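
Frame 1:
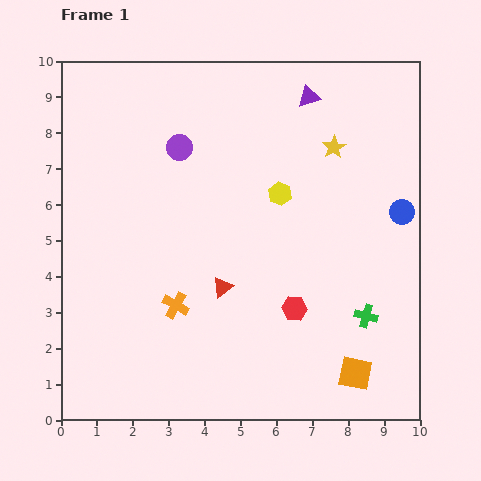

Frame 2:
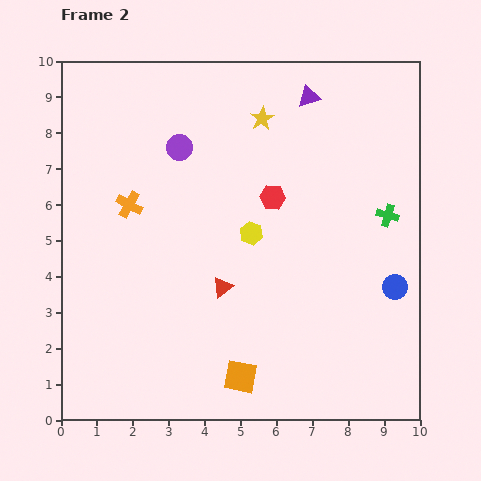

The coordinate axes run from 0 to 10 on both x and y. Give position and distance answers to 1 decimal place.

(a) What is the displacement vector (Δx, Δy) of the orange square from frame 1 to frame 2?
(-3.2, -0.1)

The orange square was at (8.2, 1.3) in frame 1 and (5.0, 1.2) in frame 2.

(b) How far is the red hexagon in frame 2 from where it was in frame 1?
3.2

The red hexagon moved from (6.5, 3.1) to (5.9, 6.2), a distance of √(0.6² + 3.1²) ≈ 3.2.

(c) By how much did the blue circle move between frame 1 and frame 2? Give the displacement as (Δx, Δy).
(-0.2, -2.1)

The blue circle was at (9.5, 5.8) in frame 1 and (9.3, 3.7) in frame 2.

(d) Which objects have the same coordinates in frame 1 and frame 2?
the purple circle, the purple triangle, the red triangle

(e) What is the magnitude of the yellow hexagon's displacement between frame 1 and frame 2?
1.4

The yellow hexagon moved from (6.1, 6.3) to (5.3, 5.2), a distance of √(0.8² + 1.1²) ≈ 1.4.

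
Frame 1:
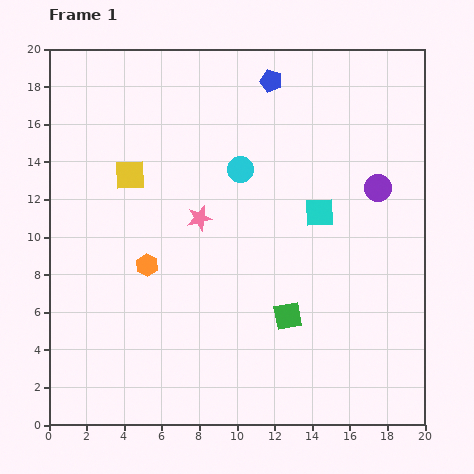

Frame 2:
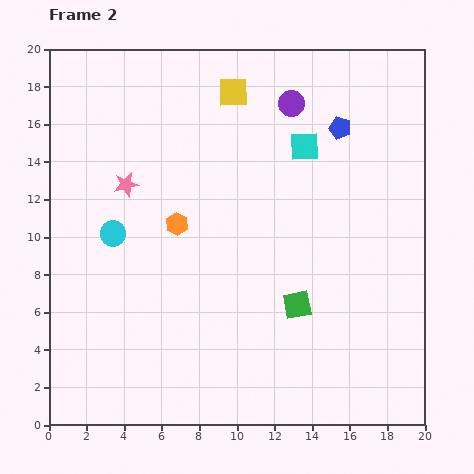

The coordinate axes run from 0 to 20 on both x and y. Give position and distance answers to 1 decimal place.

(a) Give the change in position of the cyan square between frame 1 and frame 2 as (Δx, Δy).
(-0.8, 3.5)

The cyan square was at (14.4, 11.3) in frame 1 and (13.6, 14.8) in frame 2.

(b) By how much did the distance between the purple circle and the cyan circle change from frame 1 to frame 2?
+4.3

Distance in frame 1: 7.4. Distance in frame 2: 11.7.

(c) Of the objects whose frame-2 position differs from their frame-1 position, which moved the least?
the green square

(moved 0.8)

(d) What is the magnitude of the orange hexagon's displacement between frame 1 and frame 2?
2.7

The orange hexagon moved from (5.2, 8.5) to (6.8, 10.7), a distance of √(1.6² + 2.2²) ≈ 2.7.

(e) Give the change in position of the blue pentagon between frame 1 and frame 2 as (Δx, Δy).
(3.7, -2.5)

The blue pentagon was at (11.8, 18.3) in frame 1 and (15.5, 15.8) in frame 2.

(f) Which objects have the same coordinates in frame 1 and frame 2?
none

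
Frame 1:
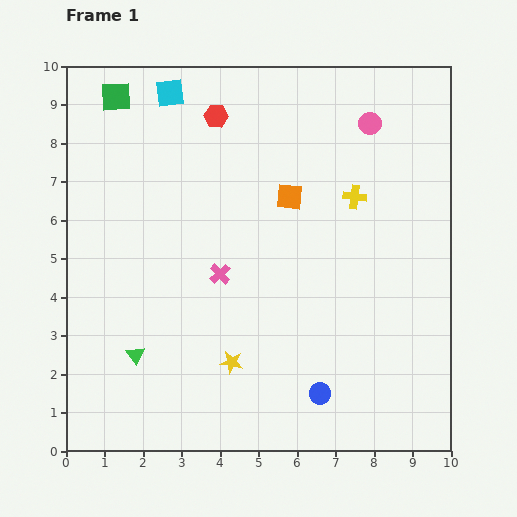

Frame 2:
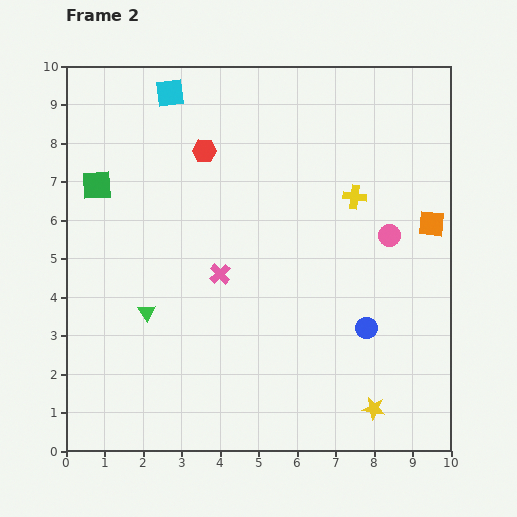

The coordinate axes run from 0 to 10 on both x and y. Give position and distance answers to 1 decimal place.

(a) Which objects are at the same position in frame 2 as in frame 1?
the cyan square, the pink cross, the yellow cross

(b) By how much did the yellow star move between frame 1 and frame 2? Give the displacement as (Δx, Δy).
(3.7, -1.2)

The yellow star was at (4.3, 2.3) in frame 1 and (8.0, 1.1) in frame 2.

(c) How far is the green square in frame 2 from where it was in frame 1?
2.4

The green square moved from (1.3, 9.2) to (0.8, 6.9), a distance of √(0.5² + 2.3²) ≈ 2.4.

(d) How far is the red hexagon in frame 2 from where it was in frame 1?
0.9

The red hexagon moved from (3.9, 8.7) to (3.6, 7.8), a distance of √(0.3² + 0.9²) ≈ 0.9.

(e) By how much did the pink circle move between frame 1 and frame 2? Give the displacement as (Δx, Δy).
(0.5, -2.9)

The pink circle was at (7.9, 8.5) in frame 1 and (8.4, 5.6) in frame 2.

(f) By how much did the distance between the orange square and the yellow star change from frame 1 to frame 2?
+0.4

Distance in frame 1: 4.6. Distance in frame 2: 5.0.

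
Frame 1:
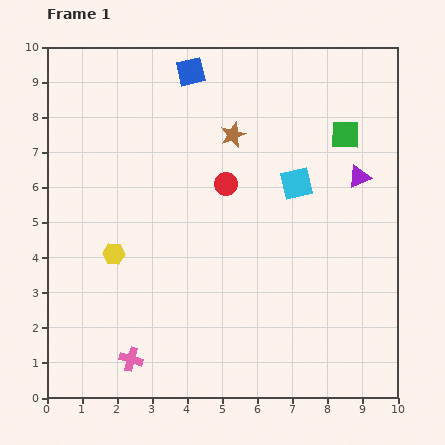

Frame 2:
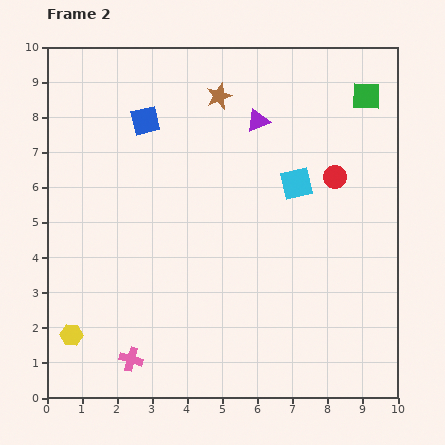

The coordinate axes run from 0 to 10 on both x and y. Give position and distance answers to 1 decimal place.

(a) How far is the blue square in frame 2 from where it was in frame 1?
1.9

The blue square moved from (4.1, 9.3) to (2.8, 7.9), a distance of √(1.3² + 1.4²) ≈ 1.9.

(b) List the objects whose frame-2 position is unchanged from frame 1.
the cyan square, the pink cross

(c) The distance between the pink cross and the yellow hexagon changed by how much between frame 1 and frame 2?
-1.2

Distance in frame 1: 3.0. Distance in frame 2: 1.8.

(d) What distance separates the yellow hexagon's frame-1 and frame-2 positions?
2.6

The yellow hexagon moved from (1.9, 4.1) to (0.7, 1.8), a distance of √(1.2² + 2.3²) ≈ 2.6.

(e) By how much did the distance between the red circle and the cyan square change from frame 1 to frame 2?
-0.9

Distance in frame 1: 2.0. Distance in frame 2: 1.1.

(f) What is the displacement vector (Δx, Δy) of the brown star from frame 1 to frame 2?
(-0.4, 1.1)

The brown star was at (5.3, 7.5) in frame 1 and (4.9, 8.6) in frame 2.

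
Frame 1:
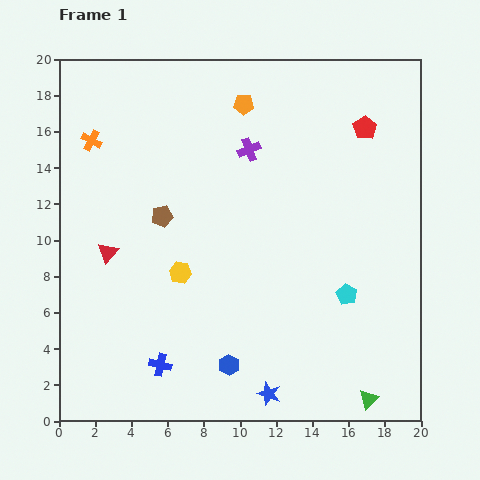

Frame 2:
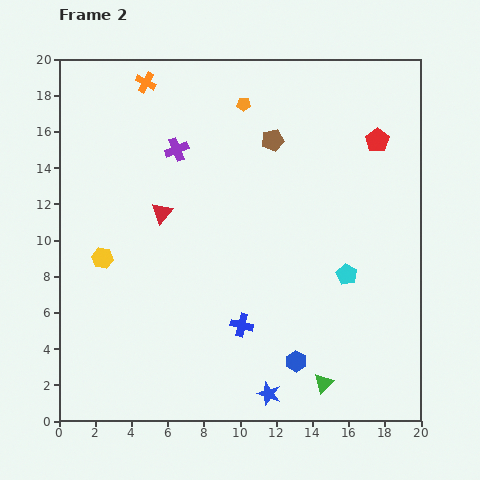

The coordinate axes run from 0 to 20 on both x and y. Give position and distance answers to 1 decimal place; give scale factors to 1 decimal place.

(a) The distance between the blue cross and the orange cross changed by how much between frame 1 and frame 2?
+1.4

Distance in frame 1: 13.0. Distance in frame 2: 14.4.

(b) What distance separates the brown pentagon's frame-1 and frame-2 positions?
7.4

The brown pentagon moved from (5.7, 11.3) to (11.8, 15.5), a distance of √(6.1² + 4.2²) ≈ 7.4.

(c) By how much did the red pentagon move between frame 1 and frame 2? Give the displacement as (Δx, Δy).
(0.7, -0.7)

The red pentagon was at (16.9, 16.2) in frame 1 and (17.6, 15.5) in frame 2.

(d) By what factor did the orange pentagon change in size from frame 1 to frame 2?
0.7×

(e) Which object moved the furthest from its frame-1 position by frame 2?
the brown pentagon

(moved 7.4; next 5.0)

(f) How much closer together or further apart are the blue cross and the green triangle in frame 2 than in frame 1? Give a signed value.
-6.2

Distance in frame 1: 11.7. Distance in frame 2: 5.5.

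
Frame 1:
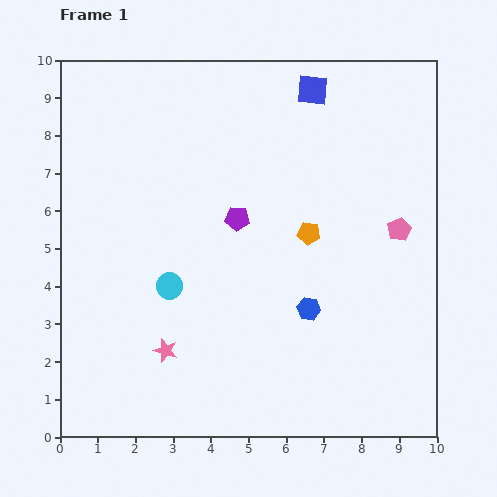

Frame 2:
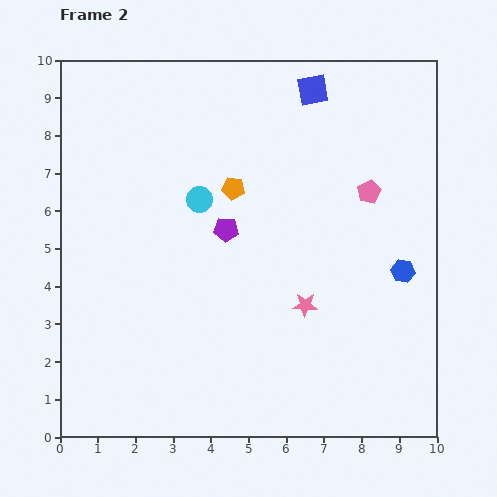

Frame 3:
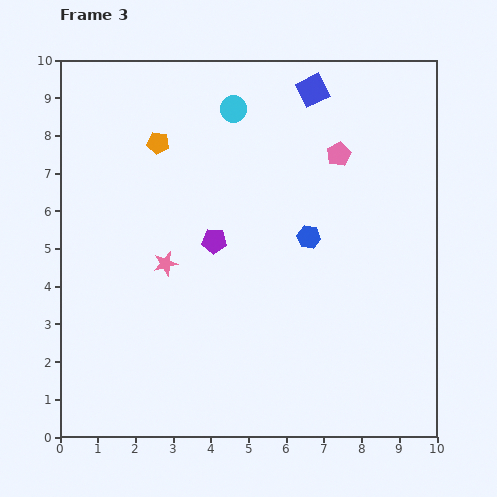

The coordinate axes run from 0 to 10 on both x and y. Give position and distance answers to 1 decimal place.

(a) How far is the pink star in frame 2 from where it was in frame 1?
3.9

The pink star moved from (2.8, 2.3) to (6.5, 3.5), a distance of √(3.7² + 1.2²) ≈ 3.9.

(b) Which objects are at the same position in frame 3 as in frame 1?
the blue square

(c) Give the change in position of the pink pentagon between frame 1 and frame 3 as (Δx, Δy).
(-1.6, 2.0)

The pink pentagon was at (9.0, 5.5) in frame 1 and (7.4, 7.5) in frame 3.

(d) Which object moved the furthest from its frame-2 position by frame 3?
the pink star

(moved 3.9; next 2.7)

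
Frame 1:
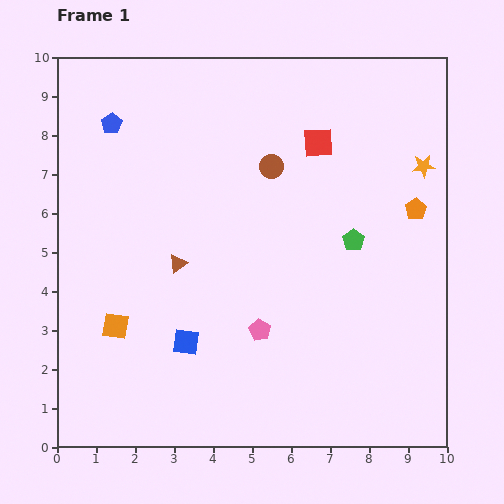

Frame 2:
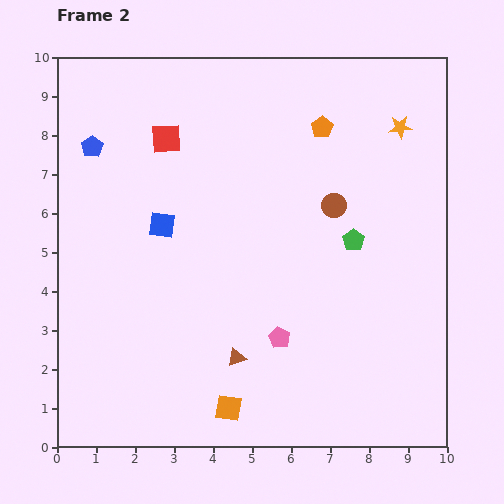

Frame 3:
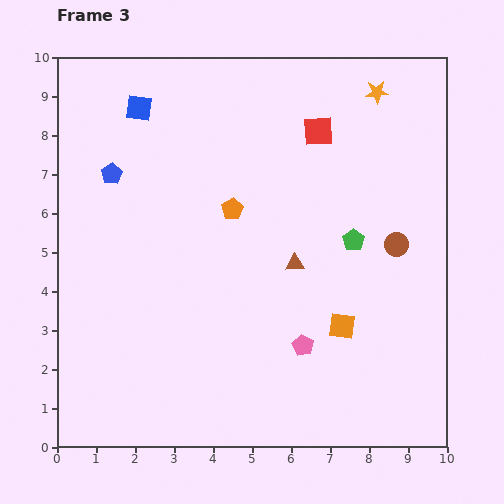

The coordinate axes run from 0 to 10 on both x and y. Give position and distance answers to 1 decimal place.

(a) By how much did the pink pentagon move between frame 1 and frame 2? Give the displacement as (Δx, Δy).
(0.5, -0.2)

The pink pentagon was at (5.2, 3.0) in frame 1 and (5.7, 2.8) in frame 2.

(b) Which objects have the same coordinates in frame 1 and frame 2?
the green pentagon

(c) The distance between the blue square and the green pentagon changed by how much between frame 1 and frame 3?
+1.5

Distance in frame 1: 5.0. Distance in frame 3: 6.5.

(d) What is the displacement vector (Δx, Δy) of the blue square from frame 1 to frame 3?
(-1.2, 6.0)

The blue square was at (3.3, 2.7) in frame 1 and (2.1, 8.7) in frame 3.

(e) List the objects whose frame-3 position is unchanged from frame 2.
the green pentagon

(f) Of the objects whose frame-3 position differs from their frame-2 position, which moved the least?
the pink pentagon

(moved 0.6)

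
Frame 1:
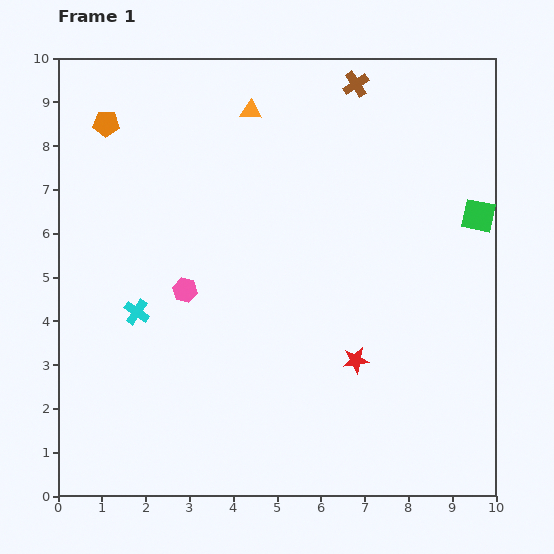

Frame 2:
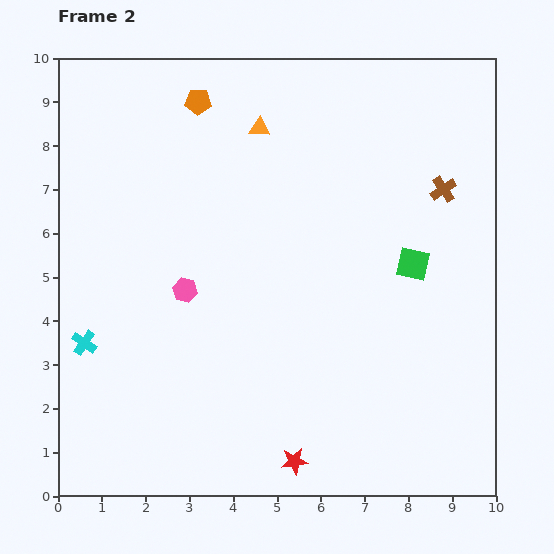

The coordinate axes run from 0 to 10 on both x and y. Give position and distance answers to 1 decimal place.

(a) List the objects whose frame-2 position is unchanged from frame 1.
the pink hexagon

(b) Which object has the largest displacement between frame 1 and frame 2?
the brown cross

(moved 3.1; next 2.7)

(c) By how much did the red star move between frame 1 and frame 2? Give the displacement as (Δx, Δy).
(-1.4, -2.3)

The red star was at (6.8, 3.1) in frame 1 and (5.4, 0.8) in frame 2.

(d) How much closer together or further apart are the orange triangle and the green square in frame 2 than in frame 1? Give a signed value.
-1.0

Distance in frame 1: 5.7. Distance in frame 2: 4.7.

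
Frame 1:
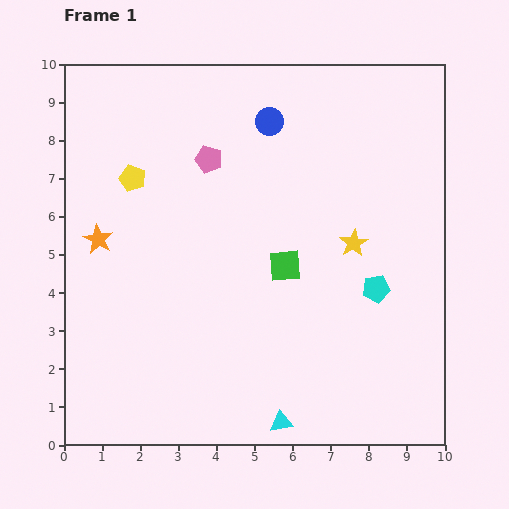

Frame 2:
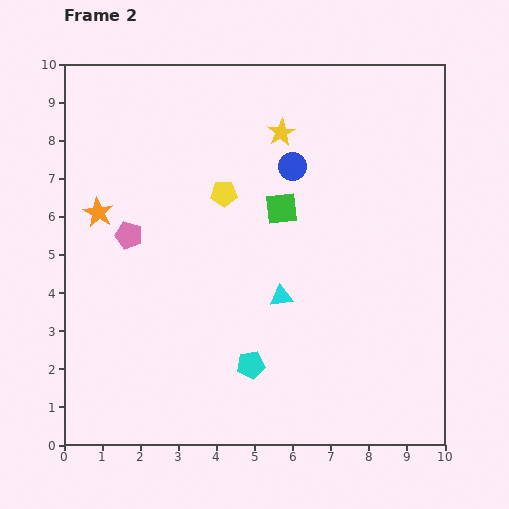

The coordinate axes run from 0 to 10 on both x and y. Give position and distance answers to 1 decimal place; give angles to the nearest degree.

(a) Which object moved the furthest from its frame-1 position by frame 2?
the cyan pentagon

(moved 3.9; next 3.5)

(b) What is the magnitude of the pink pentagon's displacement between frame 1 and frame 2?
2.9

The pink pentagon moved from (3.8, 7.5) to (1.7, 5.5), a distance of √(2.1² + 2.0²) ≈ 2.9.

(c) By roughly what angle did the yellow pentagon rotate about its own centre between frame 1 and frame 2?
21° counter-clockwise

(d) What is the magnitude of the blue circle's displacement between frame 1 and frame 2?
1.3

The blue circle moved from (5.4, 8.5) to (6.0, 7.3), a distance of √(0.6² + 1.2²) ≈ 1.3.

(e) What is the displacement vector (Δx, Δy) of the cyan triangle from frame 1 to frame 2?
(0.0, 3.3)

The cyan triangle was at (5.7, 0.6) in frame 1 and (5.7, 3.9) in frame 2.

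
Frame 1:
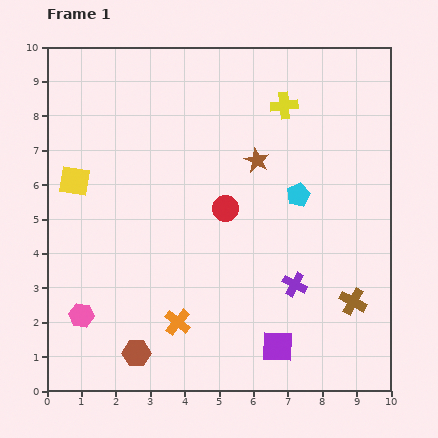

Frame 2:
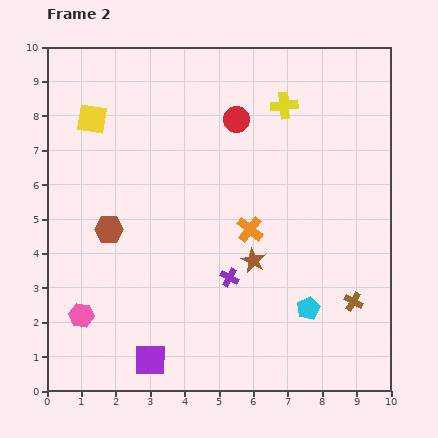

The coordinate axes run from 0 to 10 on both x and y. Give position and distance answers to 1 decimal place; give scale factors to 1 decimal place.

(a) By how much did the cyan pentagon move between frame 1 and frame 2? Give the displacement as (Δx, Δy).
(0.3, -3.3)

The cyan pentagon was at (7.3, 5.7) in frame 1 and (7.6, 2.4) in frame 2.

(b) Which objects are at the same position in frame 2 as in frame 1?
the brown cross, the pink hexagon, the yellow cross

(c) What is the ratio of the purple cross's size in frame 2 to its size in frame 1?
0.8×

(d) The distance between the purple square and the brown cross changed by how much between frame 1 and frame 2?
+3.5

Distance in frame 1: 2.6. Distance in frame 2: 6.1.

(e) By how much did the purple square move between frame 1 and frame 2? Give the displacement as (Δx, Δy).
(-3.7, -0.4)

The purple square was at (6.7, 1.3) in frame 1 and (3.0, 0.9) in frame 2.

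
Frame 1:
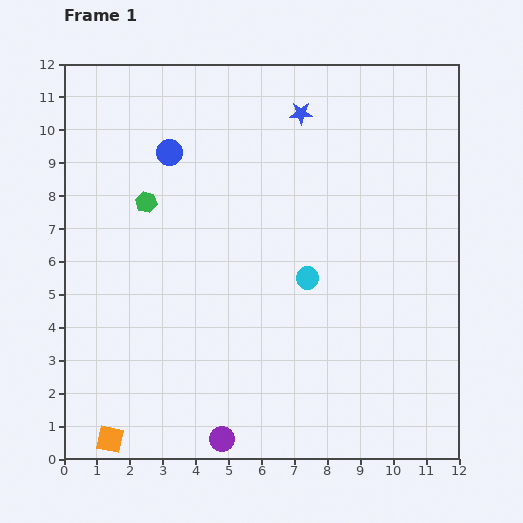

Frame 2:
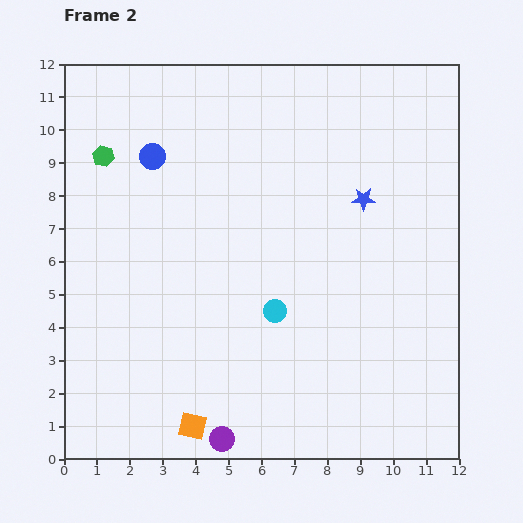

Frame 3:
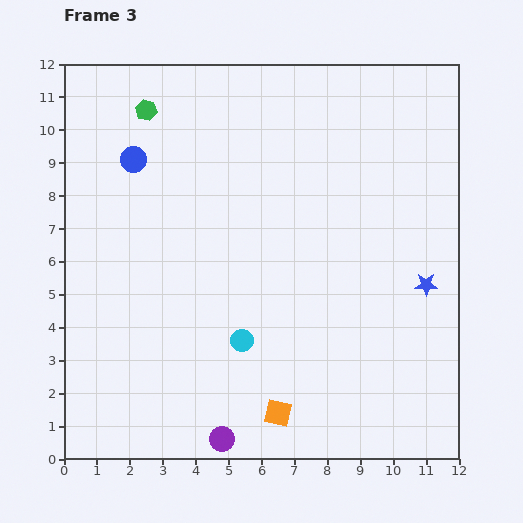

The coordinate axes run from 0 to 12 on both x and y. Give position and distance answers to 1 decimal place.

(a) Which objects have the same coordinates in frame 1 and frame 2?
the purple circle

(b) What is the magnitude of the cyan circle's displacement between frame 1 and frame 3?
2.8

The cyan circle moved from (7.4, 5.5) to (5.4, 3.6), a distance of √(2.0² + 1.9²) ≈ 2.8.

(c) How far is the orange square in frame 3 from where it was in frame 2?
2.6

The orange square moved from (3.9, 1.0) to (6.5, 1.4), a distance of √(2.6² + 0.4²) ≈ 2.6.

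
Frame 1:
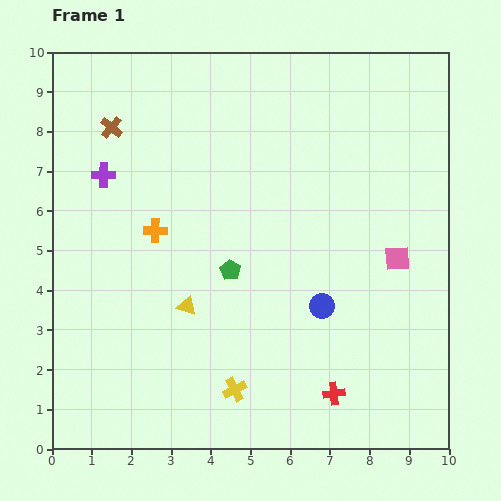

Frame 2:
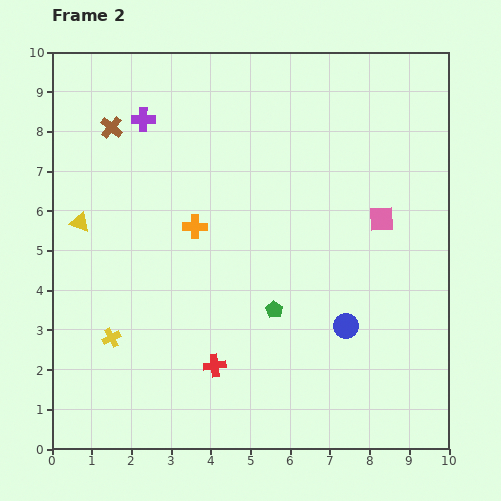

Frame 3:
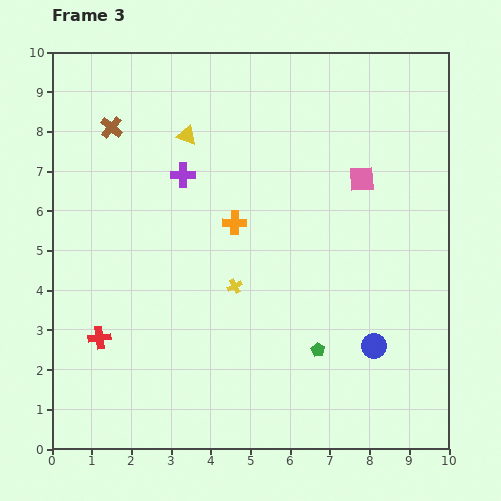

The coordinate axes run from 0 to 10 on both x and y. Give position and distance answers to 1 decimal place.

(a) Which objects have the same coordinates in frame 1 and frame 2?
the brown cross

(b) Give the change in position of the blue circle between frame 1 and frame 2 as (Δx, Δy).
(0.6, -0.5)

The blue circle was at (6.8, 3.6) in frame 1 and (7.4, 3.1) in frame 2.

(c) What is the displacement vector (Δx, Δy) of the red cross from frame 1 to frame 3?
(-5.9, 1.4)

The red cross was at (7.1, 1.4) in frame 1 and (1.2, 2.8) in frame 3.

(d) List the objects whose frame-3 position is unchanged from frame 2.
the brown cross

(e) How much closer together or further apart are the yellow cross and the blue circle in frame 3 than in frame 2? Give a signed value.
-2.1

Distance in frame 2: 5.9. Distance in frame 3: 3.8.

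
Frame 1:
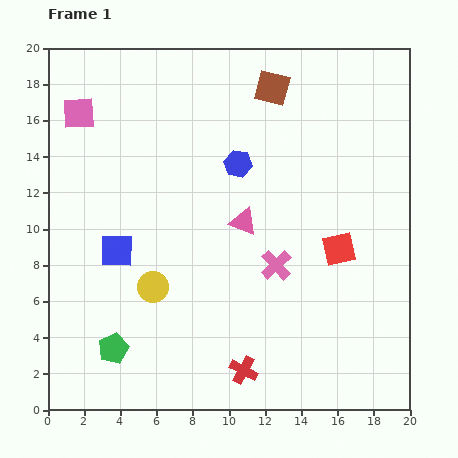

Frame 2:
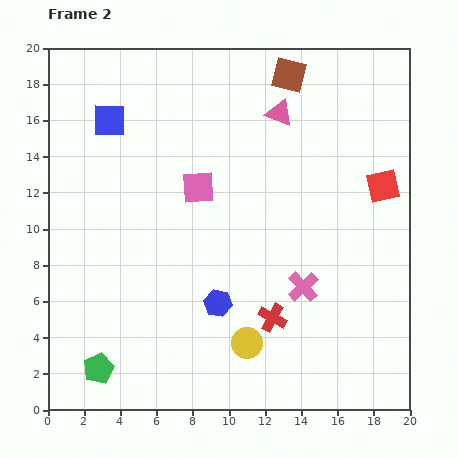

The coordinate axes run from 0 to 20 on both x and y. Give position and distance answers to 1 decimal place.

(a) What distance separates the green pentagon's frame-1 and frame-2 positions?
1.4

The green pentagon moved from (3.6, 3.4) to (2.8, 2.3), a distance of √(0.8² + 1.1²) ≈ 1.4.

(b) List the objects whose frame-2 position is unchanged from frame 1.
none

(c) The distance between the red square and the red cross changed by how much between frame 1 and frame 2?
+1.0

Distance in frame 1: 8.5. Distance in frame 2: 9.5.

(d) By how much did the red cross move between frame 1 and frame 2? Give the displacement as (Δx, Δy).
(1.6, 2.9)

The red cross was at (10.8, 2.2) in frame 1 and (12.4, 5.1) in frame 2.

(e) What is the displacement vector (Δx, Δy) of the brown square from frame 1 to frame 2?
(0.9, 0.7)

The brown square was at (12.4, 17.8) in frame 1 and (13.3, 18.5) in frame 2.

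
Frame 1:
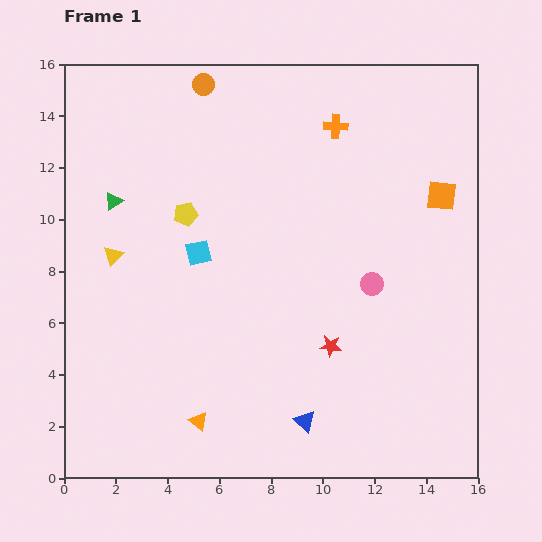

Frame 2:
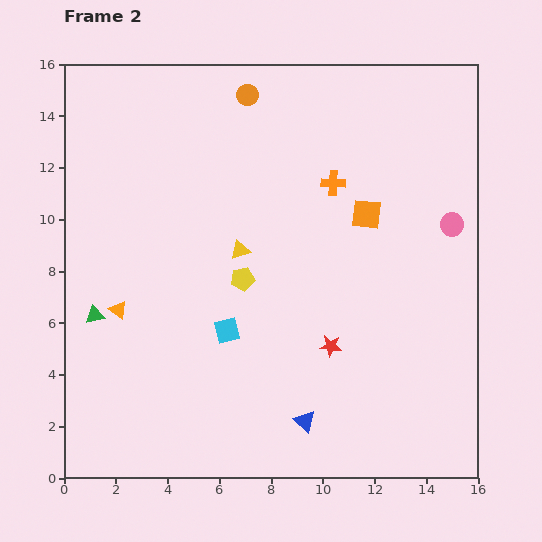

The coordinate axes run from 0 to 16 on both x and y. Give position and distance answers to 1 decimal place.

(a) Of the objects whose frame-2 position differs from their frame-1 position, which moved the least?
the orange circle

(moved 1.7)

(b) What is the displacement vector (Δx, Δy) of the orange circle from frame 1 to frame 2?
(1.7, -0.4)

The orange circle was at (5.4, 15.2) in frame 1 and (7.1, 14.8) in frame 2.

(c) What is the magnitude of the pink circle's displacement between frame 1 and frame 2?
3.9

The pink circle moved from (11.9, 7.5) to (15.0, 9.8), a distance of √(3.1² + 2.3²) ≈ 3.9.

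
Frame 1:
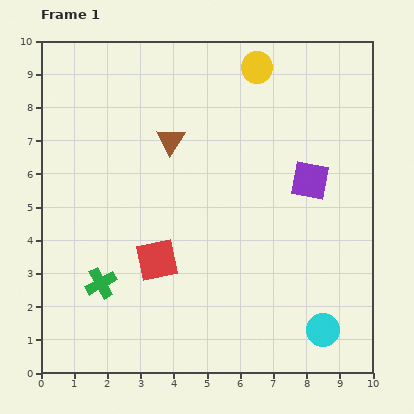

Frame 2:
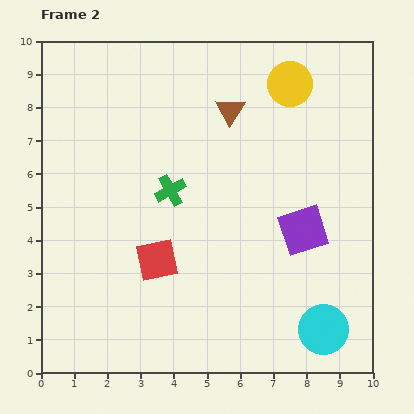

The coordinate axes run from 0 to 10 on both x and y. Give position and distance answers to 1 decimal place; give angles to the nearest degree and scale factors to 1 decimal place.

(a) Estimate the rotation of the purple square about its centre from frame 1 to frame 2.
29° counter-clockwise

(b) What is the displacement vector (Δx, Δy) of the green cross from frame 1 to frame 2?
(2.1, 2.8)

The green cross was at (1.8, 2.7) in frame 1 and (3.9, 5.5) in frame 2.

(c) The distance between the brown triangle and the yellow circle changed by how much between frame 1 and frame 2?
-1.4

Distance in frame 1: 3.4. Distance in frame 2: 2.0.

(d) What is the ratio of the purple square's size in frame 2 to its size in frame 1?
1.3×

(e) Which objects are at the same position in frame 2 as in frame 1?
the cyan circle, the red square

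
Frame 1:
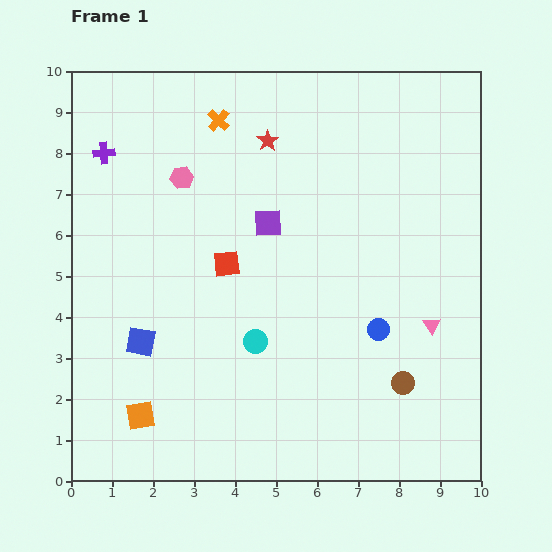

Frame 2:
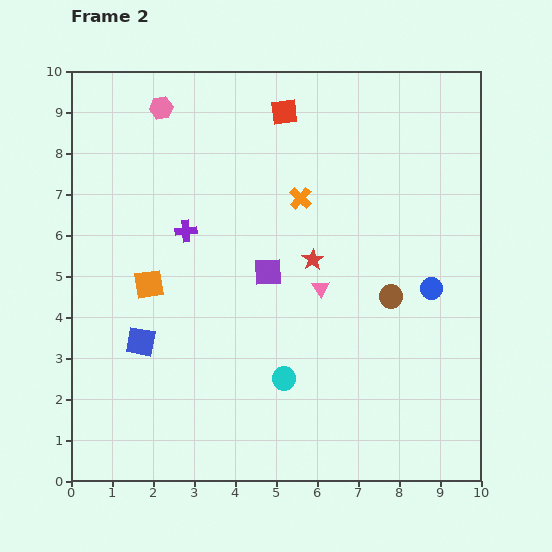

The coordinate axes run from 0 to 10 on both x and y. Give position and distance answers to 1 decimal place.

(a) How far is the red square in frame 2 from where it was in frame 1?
4.0

The red square moved from (3.8, 5.3) to (5.2, 9.0), a distance of √(1.4² + 3.7²) ≈ 4.0.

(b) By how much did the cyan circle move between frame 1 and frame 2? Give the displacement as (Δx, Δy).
(0.7, -0.9)

The cyan circle was at (4.5, 3.4) in frame 1 and (5.2, 2.5) in frame 2.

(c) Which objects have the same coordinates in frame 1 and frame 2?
the blue square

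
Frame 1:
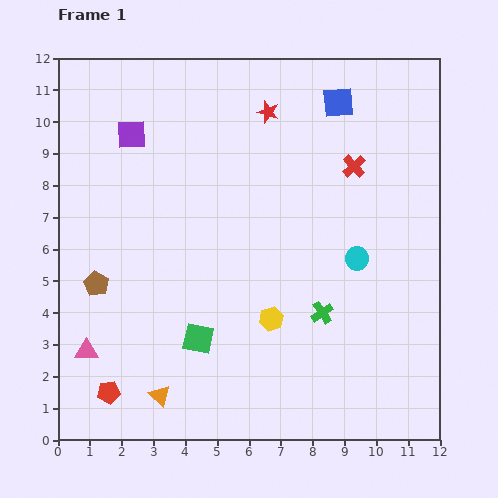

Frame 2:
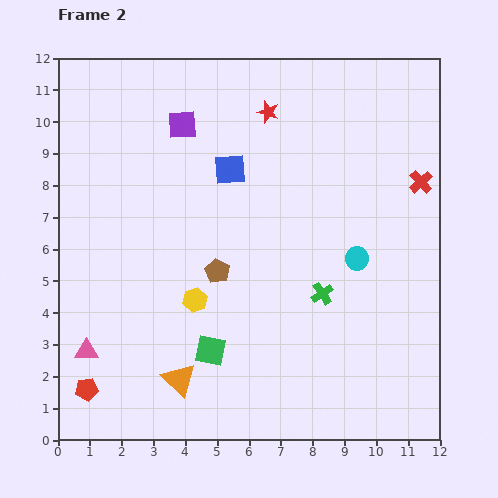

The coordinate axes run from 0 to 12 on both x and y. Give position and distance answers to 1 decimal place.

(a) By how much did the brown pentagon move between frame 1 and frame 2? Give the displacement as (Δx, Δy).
(3.8, 0.4)

The brown pentagon was at (1.2, 4.9) in frame 1 and (5.0, 5.3) in frame 2.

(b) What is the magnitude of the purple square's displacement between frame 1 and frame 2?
1.6

The purple square moved from (2.3, 9.6) to (3.9, 9.9), a distance of √(1.6² + 0.3²) ≈ 1.6.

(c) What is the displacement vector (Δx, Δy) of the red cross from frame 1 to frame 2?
(2.1, -0.5)

The red cross was at (9.3, 8.6) in frame 1 and (11.4, 8.1) in frame 2.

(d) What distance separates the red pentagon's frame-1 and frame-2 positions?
0.7

The red pentagon moved from (1.6, 1.5) to (0.9, 1.6), a distance of √(0.7² + 0.1²) ≈ 0.7.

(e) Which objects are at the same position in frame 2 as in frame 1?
the cyan circle, the red star, the pink triangle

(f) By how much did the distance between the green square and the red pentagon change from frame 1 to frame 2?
+0.8

Distance in frame 1: 3.3. Distance in frame 2: 4.1.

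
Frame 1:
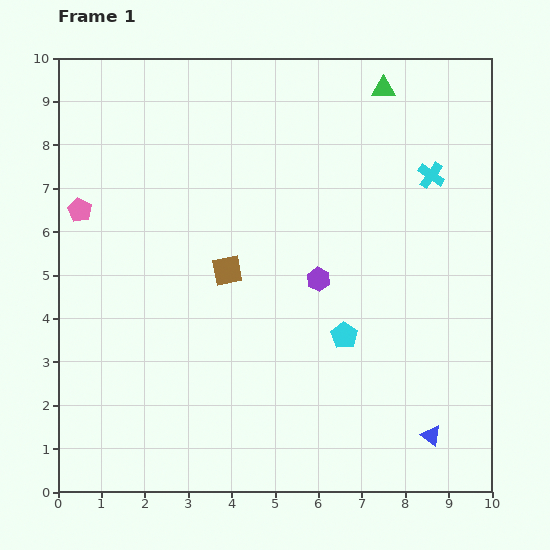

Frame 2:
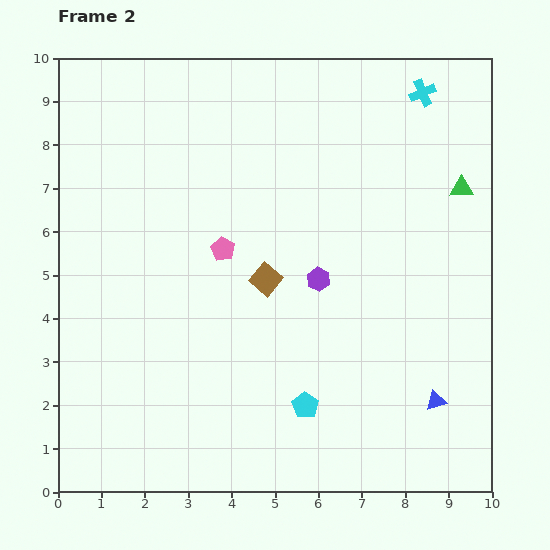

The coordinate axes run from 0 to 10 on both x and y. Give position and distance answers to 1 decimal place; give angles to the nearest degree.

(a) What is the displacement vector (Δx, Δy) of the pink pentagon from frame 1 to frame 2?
(3.3, -0.9)

The pink pentagon was at (0.5, 6.5) in frame 1 and (3.8, 5.6) in frame 2.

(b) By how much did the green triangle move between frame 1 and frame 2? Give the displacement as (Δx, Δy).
(1.8, -2.3)

The green triangle was at (7.5, 9.3) in frame 1 and (9.3, 7.0) in frame 2.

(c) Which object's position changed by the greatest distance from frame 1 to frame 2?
the pink pentagon

(moved 3.4; next 2.9)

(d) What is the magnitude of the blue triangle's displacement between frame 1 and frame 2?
0.8

The blue triangle moved from (8.6, 1.3) to (8.7, 2.1), a distance of √(0.1² + 0.8²) ≈ 0.8.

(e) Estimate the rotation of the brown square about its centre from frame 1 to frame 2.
39° counter-clockwise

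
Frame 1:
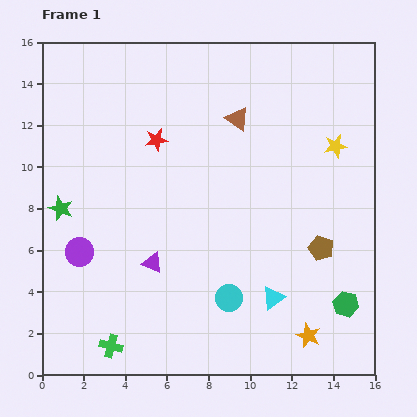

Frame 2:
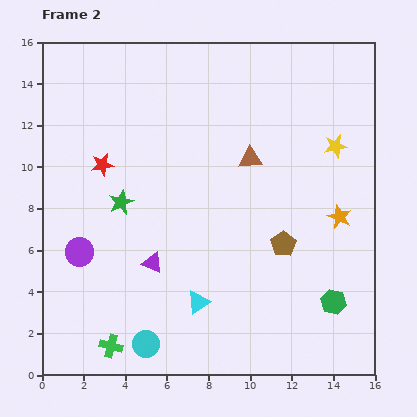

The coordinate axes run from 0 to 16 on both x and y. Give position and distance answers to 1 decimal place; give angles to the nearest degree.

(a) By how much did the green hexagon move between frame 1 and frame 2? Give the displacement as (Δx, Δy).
(-0.6, 0.1)

The green hexagon was at (14.6, 3.4) in frame 1 and (14.0, 3.5) in frame 2.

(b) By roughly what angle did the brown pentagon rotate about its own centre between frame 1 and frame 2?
17° clockwise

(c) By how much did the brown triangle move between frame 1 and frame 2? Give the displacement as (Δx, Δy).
(0.6, -1.9)

The brown triangle was at (9.4, 12.3) in frame 1 and (10.0, 10.4) in frame 2.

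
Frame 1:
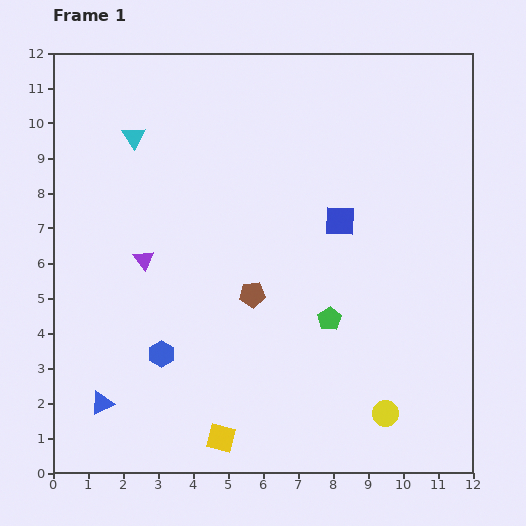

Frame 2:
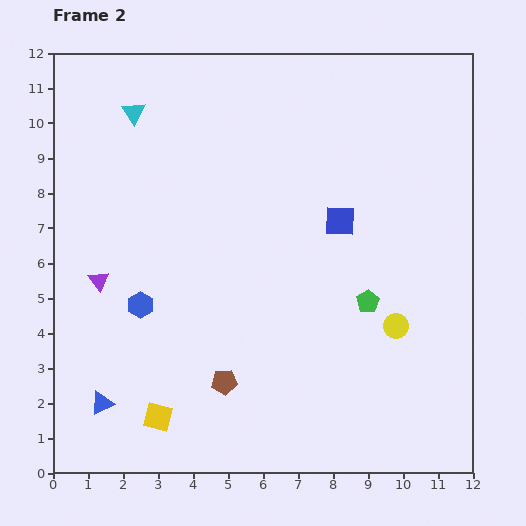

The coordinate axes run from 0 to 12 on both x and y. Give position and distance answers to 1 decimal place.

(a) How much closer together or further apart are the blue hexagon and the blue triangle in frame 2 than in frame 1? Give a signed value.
+0.8

Distance in frame 1: 2.2. Distance in frame 2: 3.0.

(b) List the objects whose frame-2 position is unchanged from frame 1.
the blue triangle, the blue square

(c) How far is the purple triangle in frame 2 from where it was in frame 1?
1.4

The purple triangle moved from (2.6, 6.1) to (1.3, 5.5), a distance of √(1.3² + 0.6²) ≈ 1.4.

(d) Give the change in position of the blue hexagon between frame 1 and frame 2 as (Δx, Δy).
(-0.6, 1.4)

The blue hexagon was at (3.1, 3.4) in frame 1 and (2.5, 4.8) in frame 2.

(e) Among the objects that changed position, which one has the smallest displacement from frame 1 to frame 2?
the cyan triangle

(moved 0.7)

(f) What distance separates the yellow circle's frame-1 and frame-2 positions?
2.5

The yellow circle moved from (9.5, 1.7) to (9.8, 4.2), a distance of √(0.3² + 2.5²) ≈ 2.5.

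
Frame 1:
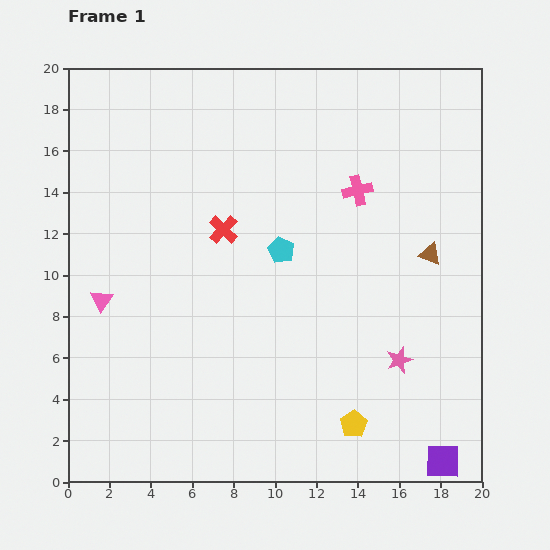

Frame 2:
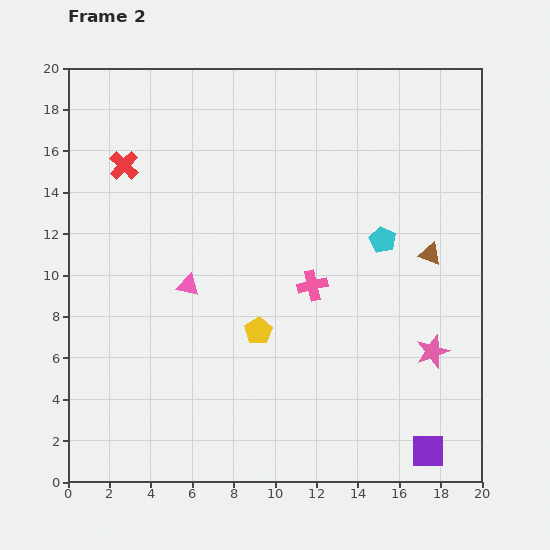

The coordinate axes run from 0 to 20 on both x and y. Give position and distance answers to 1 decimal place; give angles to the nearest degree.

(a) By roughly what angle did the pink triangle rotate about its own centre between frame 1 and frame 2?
51° counter-clockwise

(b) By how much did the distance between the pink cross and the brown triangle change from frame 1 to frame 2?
+1.2

Distance in frame 1: 4.7. Distance in frame 2: 5.9.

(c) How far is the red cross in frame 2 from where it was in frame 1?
5.7

The red cross moved from (7.5, 12.2) to (2.7, 15.3), a distance of √(4.8² + 3.1²) ≈ 5.7.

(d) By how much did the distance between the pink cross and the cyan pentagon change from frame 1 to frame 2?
-0.7

Distance in frame 1: 4.7. Distance in frame 2: 4.0.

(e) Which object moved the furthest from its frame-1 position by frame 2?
the yellow pentagon

(moved 6.4; next 5.7)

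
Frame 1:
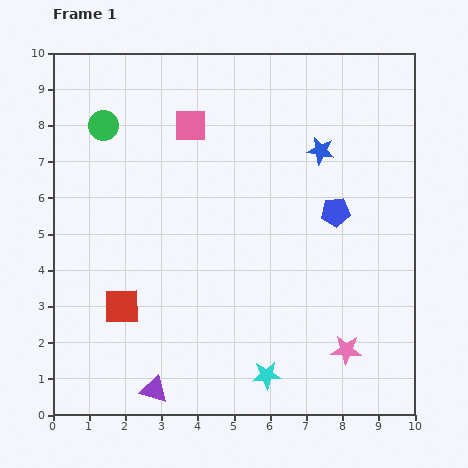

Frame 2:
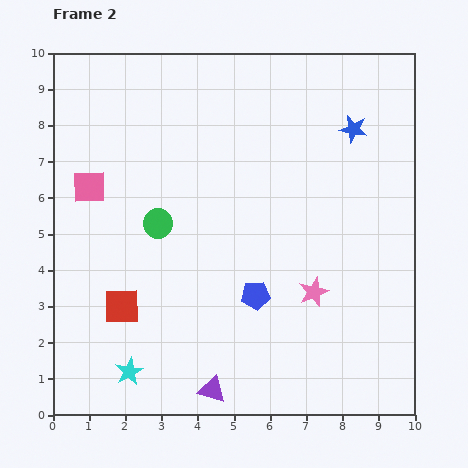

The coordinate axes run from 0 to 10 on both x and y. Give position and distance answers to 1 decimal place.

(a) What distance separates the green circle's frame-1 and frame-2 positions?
3.1

The green circle moved from (1.4, 8.0) to (2.9, 5.3), a distance of √(1.5² + 2.7²) ≈ 3.1.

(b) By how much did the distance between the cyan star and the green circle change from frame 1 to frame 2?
-4.0

Distance in frame 1: 8.2. Distance in frame 2: 4.2.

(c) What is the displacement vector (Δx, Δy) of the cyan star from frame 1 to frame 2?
(-3.8, 0.1)

The cyan star was at (5.9, 1.1) in frame 1 and (2.1, 1.2) in frame 2.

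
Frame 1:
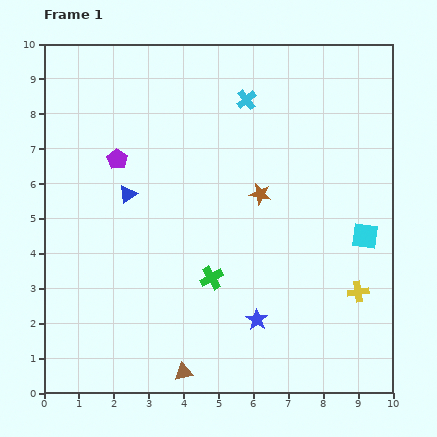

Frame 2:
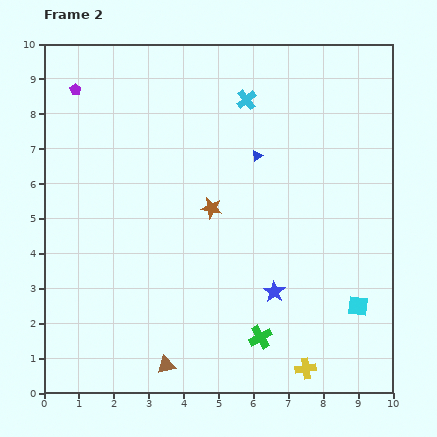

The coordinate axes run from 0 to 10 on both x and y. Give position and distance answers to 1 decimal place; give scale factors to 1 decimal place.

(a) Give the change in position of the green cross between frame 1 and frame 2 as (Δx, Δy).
(1.4, -1.7)

The green cross was at (4.8, 3.3) in frame 1 and (6.2, 1.6) in frame 2.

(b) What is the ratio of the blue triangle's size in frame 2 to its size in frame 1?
0.6×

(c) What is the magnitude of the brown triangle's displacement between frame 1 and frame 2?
0.5

The brown triangle moved from (4.0, 0.6) to (3.5, 0.8), a distance of √(0.5² + 0.2²) ≈ 0.5.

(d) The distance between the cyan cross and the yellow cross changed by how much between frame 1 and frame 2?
+1.5

Distance in frame 1: 6.4. Distance in frame 2: 7.9.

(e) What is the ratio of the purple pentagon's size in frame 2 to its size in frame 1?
0.6×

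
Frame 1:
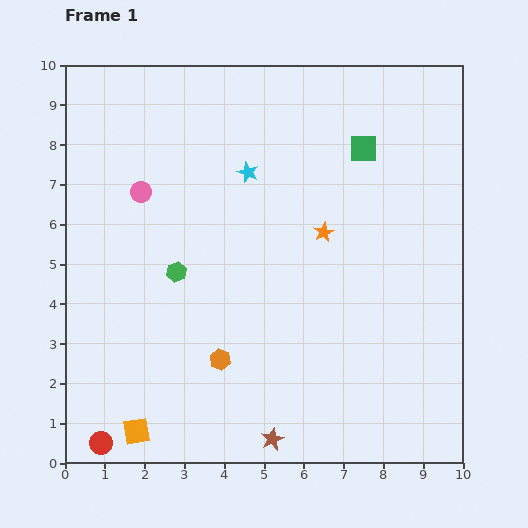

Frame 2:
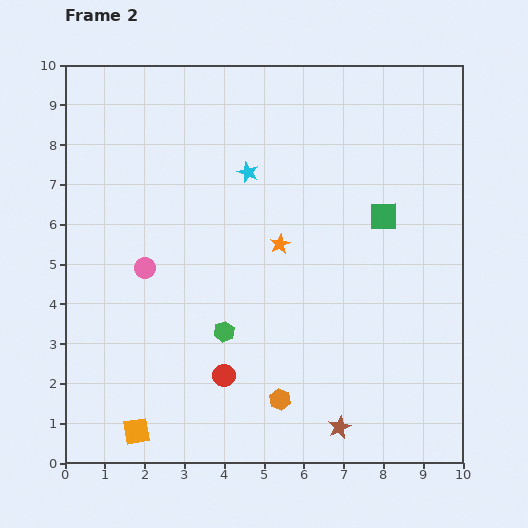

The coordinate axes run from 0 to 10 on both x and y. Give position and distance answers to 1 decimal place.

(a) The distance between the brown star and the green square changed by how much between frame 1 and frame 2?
-2.3

Distance in frame 1: 7.7. Distance in frame 2: 5.4.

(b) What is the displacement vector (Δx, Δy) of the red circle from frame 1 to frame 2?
(3.1, 1.7)

The red circle was at (0.9, 0.5) in frame 1 and (4.0, 2.2) in frame 2.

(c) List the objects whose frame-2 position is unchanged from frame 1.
the cyan star, the orange square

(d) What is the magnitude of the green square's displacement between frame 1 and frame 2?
1.8

The green square moved from (7.5, 7.9) to (8.0, 6.2), a distance of √(0.5² + 1.7²) ≈ 1.8.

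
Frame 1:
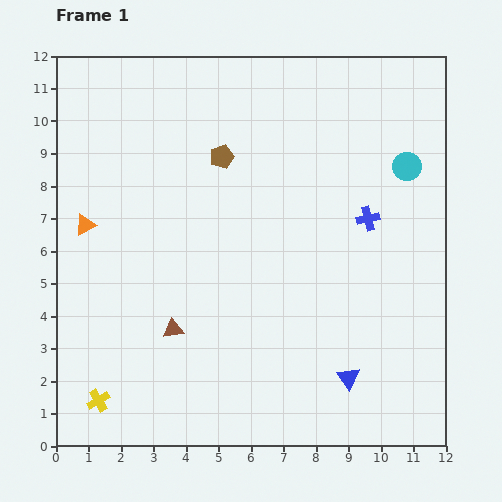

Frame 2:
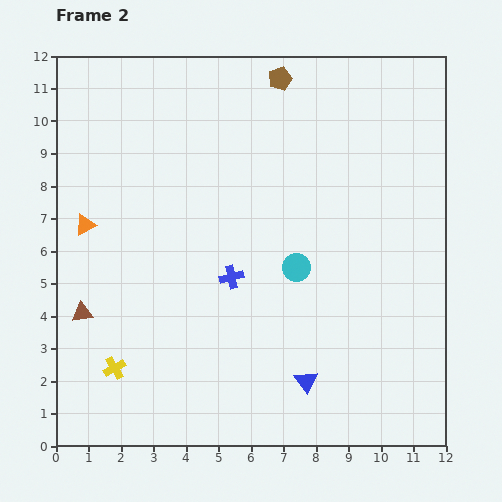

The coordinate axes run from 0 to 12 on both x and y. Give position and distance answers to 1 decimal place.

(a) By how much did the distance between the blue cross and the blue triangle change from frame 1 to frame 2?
-1.0

Distance in frame 1: 4.9. Distance in frame 2: 3.9.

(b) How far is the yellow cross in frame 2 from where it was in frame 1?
1.1

The yellow cross moved from (1.3, 1.4) to (1.8, 2.4), a distance of √(0.5² + 1.0²) ≈ 1.1.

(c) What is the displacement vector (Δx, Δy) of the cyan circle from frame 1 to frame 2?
(-3.4, -3.1)

The cyan circle was at (10.8, 8.6) in frame 1 and (7.4, 5.5) in frame 2.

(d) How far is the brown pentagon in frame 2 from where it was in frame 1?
3.0

The brown pentagon moved from (5.1, 8.9) to (6.9, 11.3), a distance of √(1.8² + 2.4²) ≈ 3.0.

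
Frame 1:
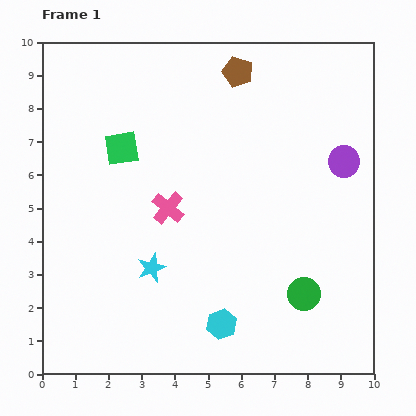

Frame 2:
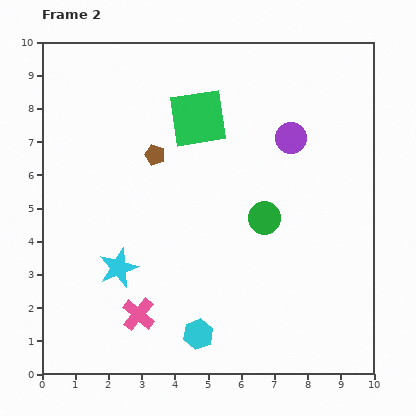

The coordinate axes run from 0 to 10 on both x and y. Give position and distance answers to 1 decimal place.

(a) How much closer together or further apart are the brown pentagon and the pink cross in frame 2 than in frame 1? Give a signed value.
+0.2

Distance in frame 1: 4.6. Distance in frame 2: 4.8.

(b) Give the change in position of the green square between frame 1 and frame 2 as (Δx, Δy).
(2.3, 0.9)

The green square was at (2.4, 6.8) in frame 1 and (4.7, 7.7) in frame 2.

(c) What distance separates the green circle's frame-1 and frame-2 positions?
2.6

The green circle moved from (7.9, 2.4) to (6.7, 4.7), a distance of √(1.2² + 2.3²) ≈ 2.6.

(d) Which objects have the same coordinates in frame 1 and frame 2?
none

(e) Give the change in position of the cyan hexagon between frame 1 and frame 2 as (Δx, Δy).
(-0.7, -0.3)

The cyan hexagon was at (5.4, 1.5) in frame 1 and (4.7, 1.2) in frame 2.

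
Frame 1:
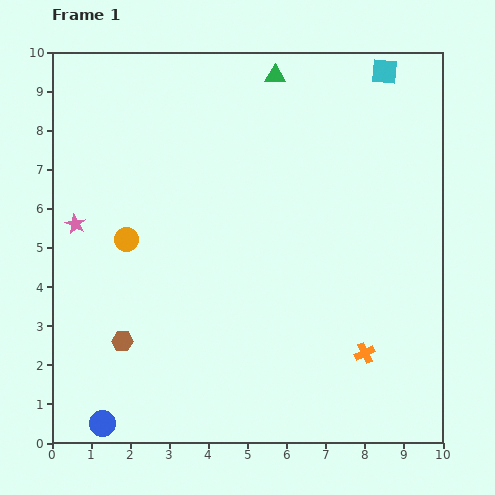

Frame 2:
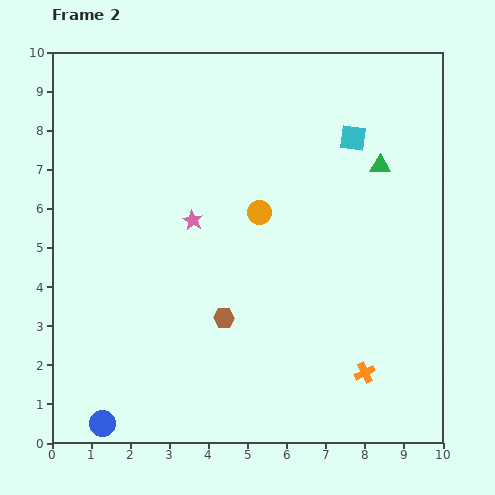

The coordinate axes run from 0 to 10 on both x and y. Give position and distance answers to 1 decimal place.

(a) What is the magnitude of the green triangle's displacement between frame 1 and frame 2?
3.5

The green triangle moved from (5.7, 9.4) to (8.4, 7.1), a distance of √(2.7² + 2.3²) ≈ 3.5.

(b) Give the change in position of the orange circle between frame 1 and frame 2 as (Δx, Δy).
(3.4, 0.7)

The orange circle was at (1.9, 5.2) in frame 1 and (5.3, 5.9) in frame 2.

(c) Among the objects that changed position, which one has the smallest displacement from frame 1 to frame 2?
the orange cross

(moved 0.5)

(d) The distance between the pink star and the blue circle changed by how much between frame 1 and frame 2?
+0.6

Distance in frame 1: 5.1. Distance in frame 2: 5.7.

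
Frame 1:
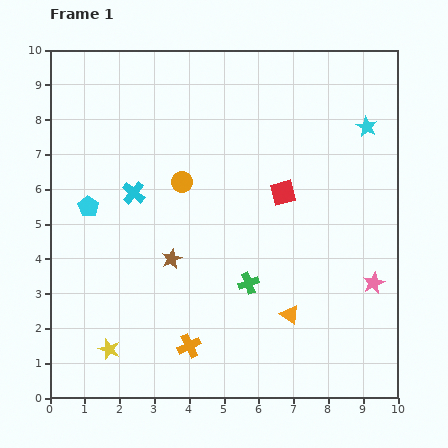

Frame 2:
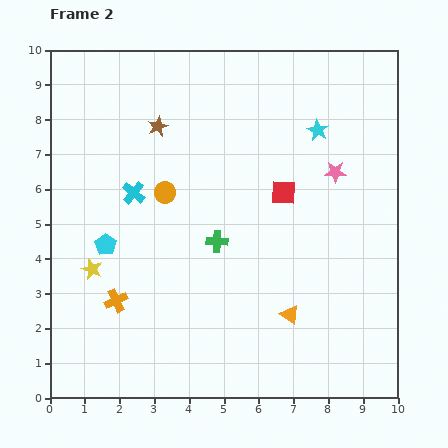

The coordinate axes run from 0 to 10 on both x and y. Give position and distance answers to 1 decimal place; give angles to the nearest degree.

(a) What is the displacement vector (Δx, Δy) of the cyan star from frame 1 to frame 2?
(-1.4, -0.1)

The cyan star was at (9.1, 7.8) in frame 1 and (7.7, 7.7) in frame 2.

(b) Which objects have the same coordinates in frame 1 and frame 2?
the cyan cross, the red square, the orange triangle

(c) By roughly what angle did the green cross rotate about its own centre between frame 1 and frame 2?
23° clockwise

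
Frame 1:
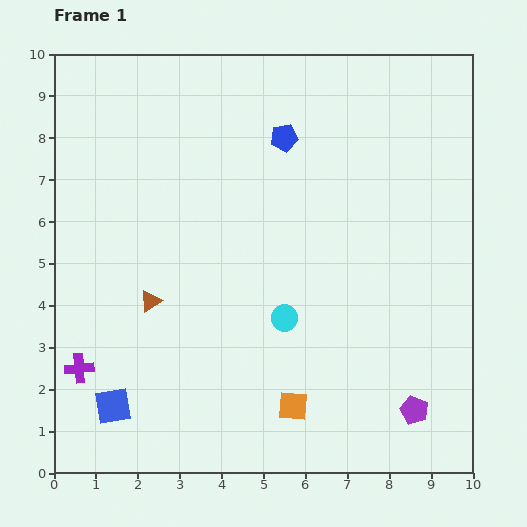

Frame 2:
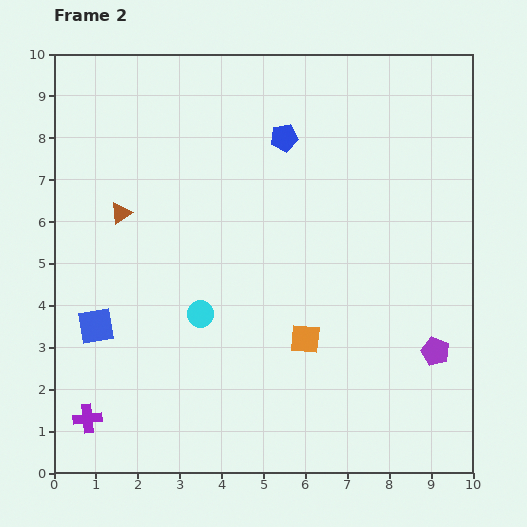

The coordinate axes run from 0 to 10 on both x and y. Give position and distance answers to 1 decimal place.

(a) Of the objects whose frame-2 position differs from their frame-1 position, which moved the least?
the purple cross

(moved 1.2)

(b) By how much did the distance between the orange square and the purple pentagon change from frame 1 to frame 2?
+0.2

Distance in frame 1: 2.9. Distance in frame 2: 3.1.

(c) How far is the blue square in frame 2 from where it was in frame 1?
1.9

The blue square moved from (1.4, 1.6) to (1.0, 3.5), a distance of √(0.4² + 1.9²) ≈ 1.9.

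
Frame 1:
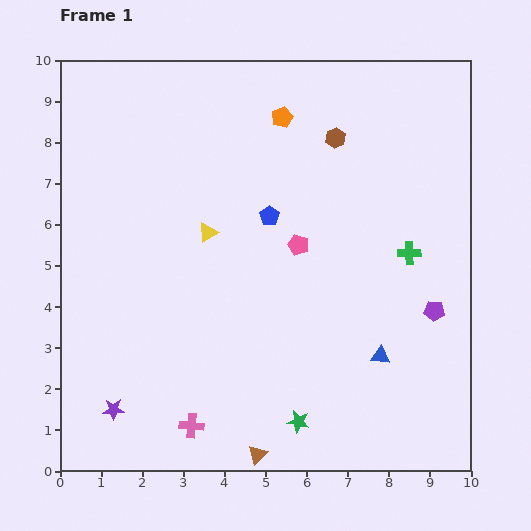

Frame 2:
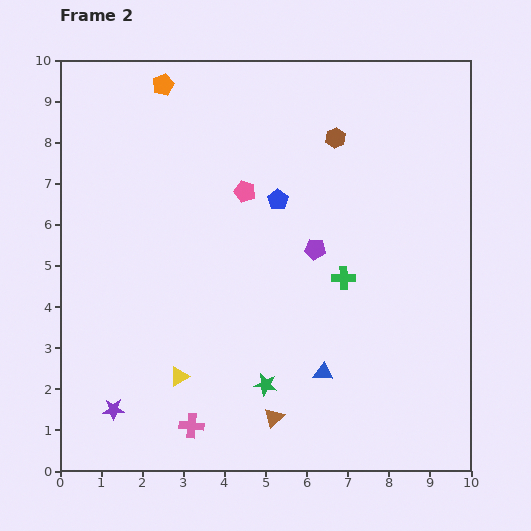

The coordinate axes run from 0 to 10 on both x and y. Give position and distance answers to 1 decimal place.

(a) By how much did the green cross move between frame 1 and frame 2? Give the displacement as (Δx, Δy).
(-1.6, -0.6)

The green cross was at (8.5, 5.3) in frame 1 and (6.9, 4.7) in frame 2.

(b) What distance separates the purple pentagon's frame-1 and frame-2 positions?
3.3

The purple pentagon moved from (9.1, 3.9) to (6.2, 5.4), a distance of √(2.9² + 1.5²) ≈ 3.3.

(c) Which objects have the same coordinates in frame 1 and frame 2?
the brown hexagon, the pink cross, the purple star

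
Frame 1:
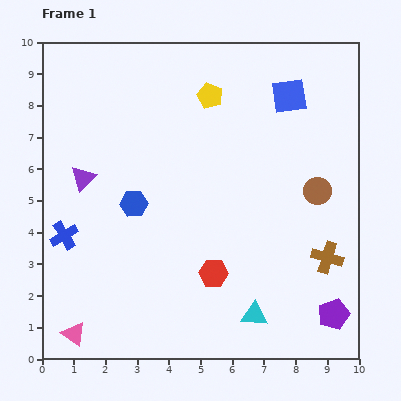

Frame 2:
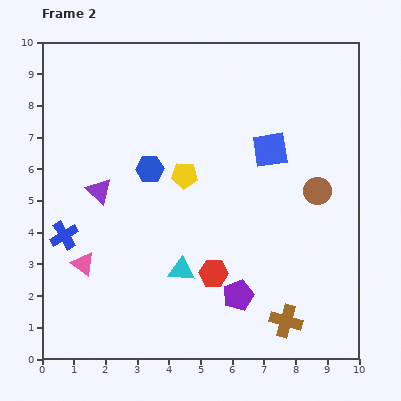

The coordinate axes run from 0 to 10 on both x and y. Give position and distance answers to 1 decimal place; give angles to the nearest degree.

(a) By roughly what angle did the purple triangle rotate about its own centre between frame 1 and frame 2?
34° counter-clockwise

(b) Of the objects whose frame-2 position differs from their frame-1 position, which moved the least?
the purple triangle

(moved 0.6)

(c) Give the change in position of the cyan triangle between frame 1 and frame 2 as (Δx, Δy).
(-2.3, 1.4)

The cyan triangle was at (6.7, 1.4) in frame 1 and (4.4, 2.8) in frame 2.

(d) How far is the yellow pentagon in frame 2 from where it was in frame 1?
2.6

The yellow pentagon moved from (5.3, 8.3) to (4.5, 5.8), a distance of √(0.8² + 2.5²) ≈ 2.6.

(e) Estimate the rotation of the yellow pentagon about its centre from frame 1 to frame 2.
20° counter-clockwise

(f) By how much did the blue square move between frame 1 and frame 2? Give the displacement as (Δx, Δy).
(-0.6, -1.7)

The blue square was at (7.8, 8.3) in frame 1 and (7.2, 6.6) in frame 2.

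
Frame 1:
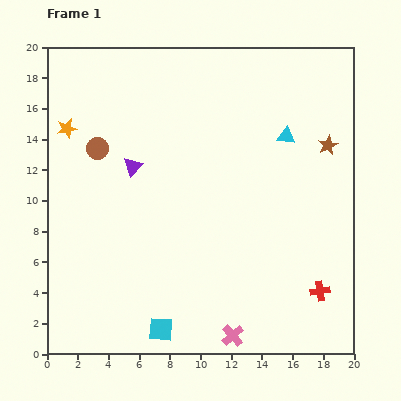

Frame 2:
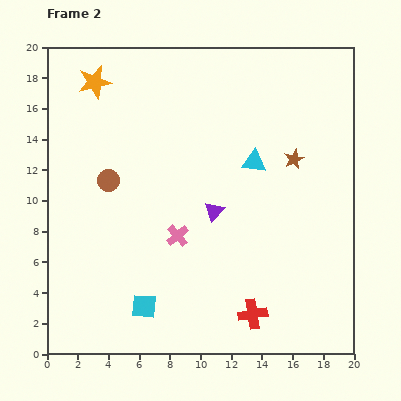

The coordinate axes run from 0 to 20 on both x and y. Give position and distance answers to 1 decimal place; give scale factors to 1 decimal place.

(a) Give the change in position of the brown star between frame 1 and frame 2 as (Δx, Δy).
(-2.2, -0.9)

The brown star was at (18.3, 13.6) in frame 1 and (16.1, 12.7) in frame 2.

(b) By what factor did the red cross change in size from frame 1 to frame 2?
1.5×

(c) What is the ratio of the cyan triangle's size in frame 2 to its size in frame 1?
1.4×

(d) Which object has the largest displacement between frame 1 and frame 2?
the pink cross

(moved 7.4; next 6.0)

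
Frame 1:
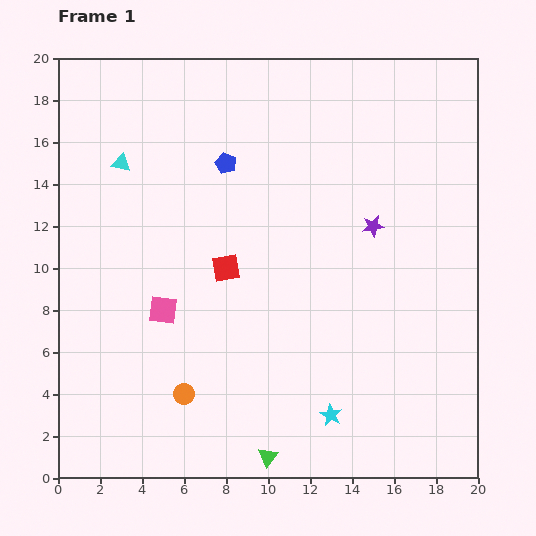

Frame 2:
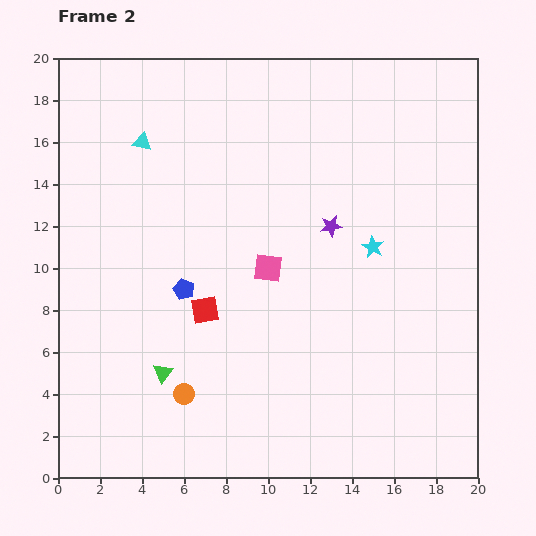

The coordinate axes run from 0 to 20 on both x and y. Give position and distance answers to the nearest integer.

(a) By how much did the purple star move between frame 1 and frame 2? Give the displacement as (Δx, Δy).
(-2, 0)

The purple star was at (15, 12) in frame 1 and (13, 12) in frame 2.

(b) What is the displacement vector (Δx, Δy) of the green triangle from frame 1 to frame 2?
(-5, 4)

The green triangle was at (10, 1) in frame 1 and (5, 5) in frame 2.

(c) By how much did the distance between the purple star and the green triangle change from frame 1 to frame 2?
-1

Distance in frame 1: 12. Distance in frame 2: 11.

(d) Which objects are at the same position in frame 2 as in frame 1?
the orange circle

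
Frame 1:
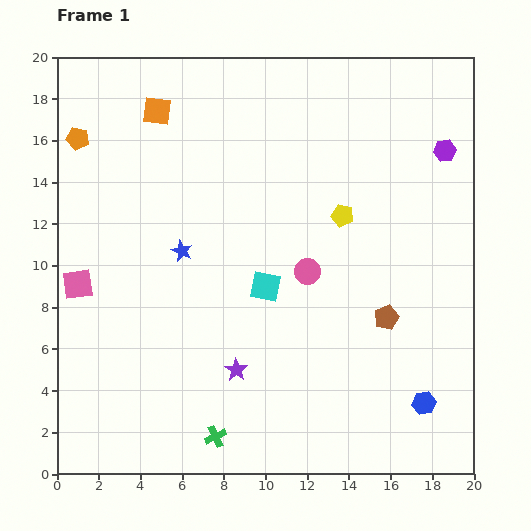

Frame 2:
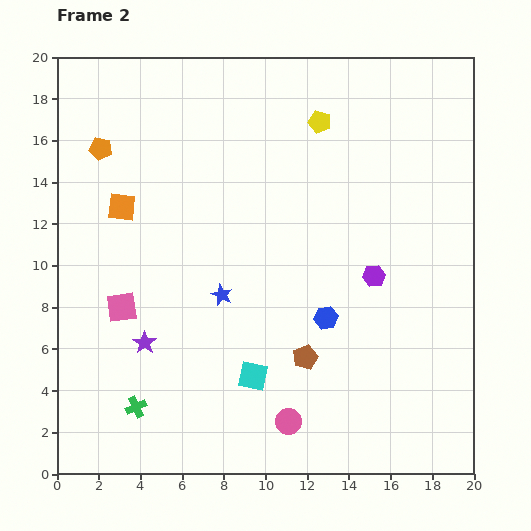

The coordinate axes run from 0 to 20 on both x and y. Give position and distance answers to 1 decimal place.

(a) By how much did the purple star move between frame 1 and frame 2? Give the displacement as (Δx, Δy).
(-4.4, 1.3)

The purple star was at (8.6, 5.0) in frame 1 and (4.2, 6.3) in frame 2.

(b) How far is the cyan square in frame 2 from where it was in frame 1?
4.3

The cyan square moved from (10.0, 9.0) to (9.4, 4.7), a distance of √(0.6² + 4.3²) ≈ 4.3.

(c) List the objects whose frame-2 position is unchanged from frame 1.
none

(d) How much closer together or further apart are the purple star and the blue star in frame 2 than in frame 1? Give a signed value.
-1.9

Distance in frame 1: 6.3. Distance in frame 2: 4.4.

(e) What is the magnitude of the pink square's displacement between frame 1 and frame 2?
2.4

The pink square moved from (1.0, 9.1) to (3.1, 8.0), a distance of √(2.1² + 1.1²) ≈ 2.4.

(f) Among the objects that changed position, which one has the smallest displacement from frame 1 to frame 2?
the orange pentagon

(moved 1.2)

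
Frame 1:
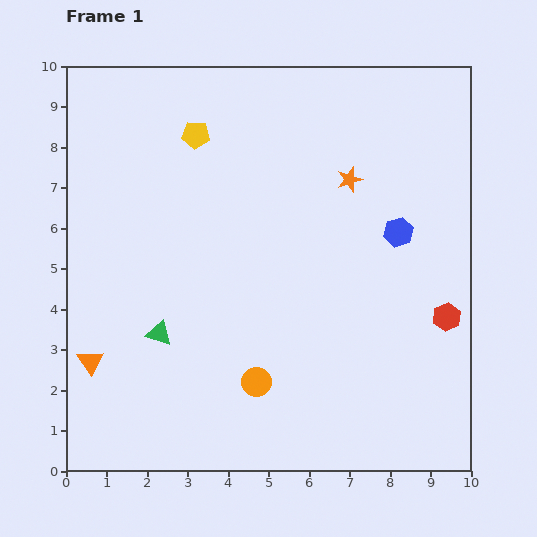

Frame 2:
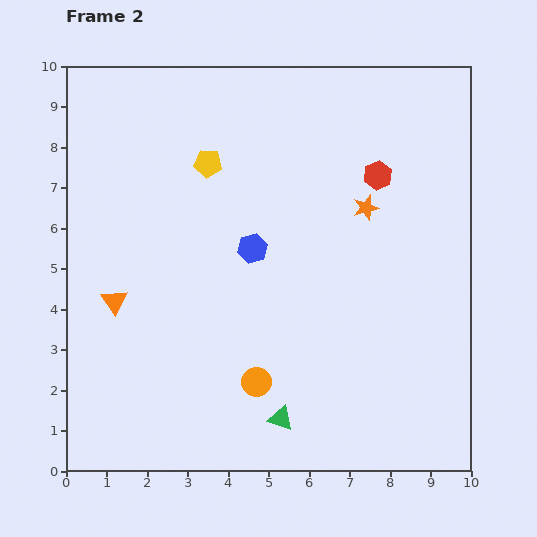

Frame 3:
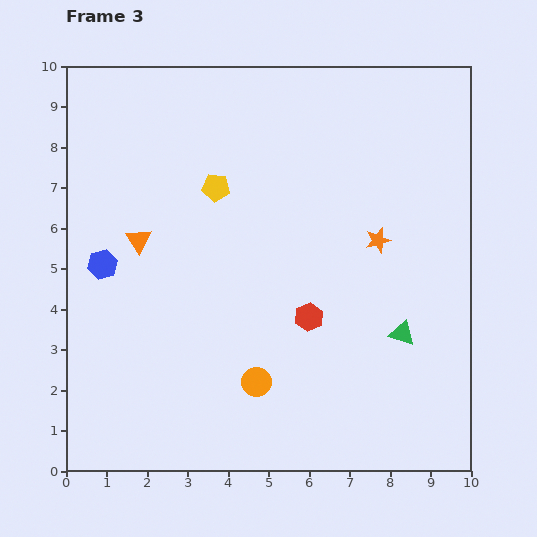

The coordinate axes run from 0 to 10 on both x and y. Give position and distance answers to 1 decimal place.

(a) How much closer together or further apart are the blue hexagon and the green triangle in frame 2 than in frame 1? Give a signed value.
-2.1

Distance in frame 1: 6.4. Distance in frame 2: 4.3.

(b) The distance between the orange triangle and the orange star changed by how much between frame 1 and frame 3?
-1.9

Distance in frame 1: 7.8. Distance in frame 3: 5.9.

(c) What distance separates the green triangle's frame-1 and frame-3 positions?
6.0

The green triangle moved from (2.3, 3.4) to (8.3, 3.4), a distance of √(6.0² + 0.0²) ≈ 6.0.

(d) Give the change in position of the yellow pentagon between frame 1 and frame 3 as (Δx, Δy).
(0.5, -1.3)

The yellow pentagon was at (3.2, 8.3) in frame 1 and (3.7, 7.0) in frame 3.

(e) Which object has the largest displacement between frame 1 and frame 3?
the blue hexagon

(moved 7.3; next 6.0)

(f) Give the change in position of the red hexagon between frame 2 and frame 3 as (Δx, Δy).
(-1.7, -3.5)

The red hexagon was at (7.7, 7.3) in frame 2 and (6.0, 3.8) in frame 3.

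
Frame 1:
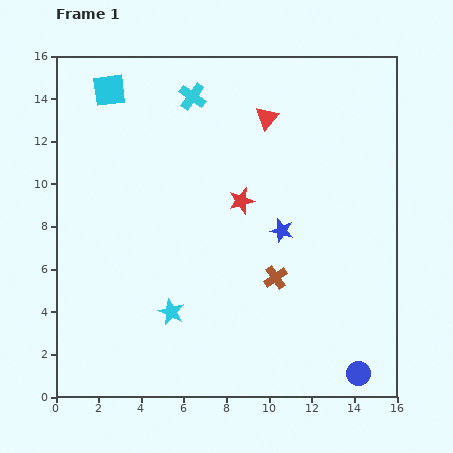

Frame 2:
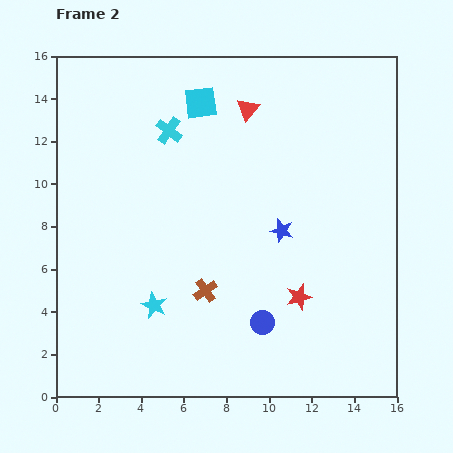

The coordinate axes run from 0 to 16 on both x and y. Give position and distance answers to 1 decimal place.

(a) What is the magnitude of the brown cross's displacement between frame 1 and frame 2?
3.4

The brown cross moved from (10.3, 5.6) to (7.0, 5.0), a distance of √(3.3² + 0.6²) ≈ 3.4.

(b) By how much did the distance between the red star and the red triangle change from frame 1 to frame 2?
+5.0

Distance in frame 1: 4.1. Distance in frame 2: 9.1.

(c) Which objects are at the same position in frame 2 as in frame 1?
the blue star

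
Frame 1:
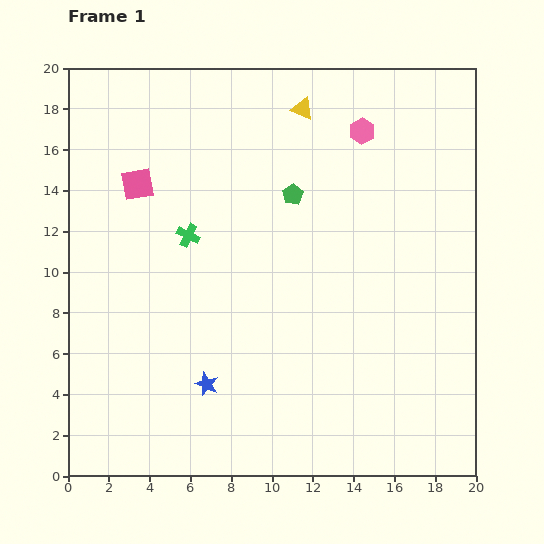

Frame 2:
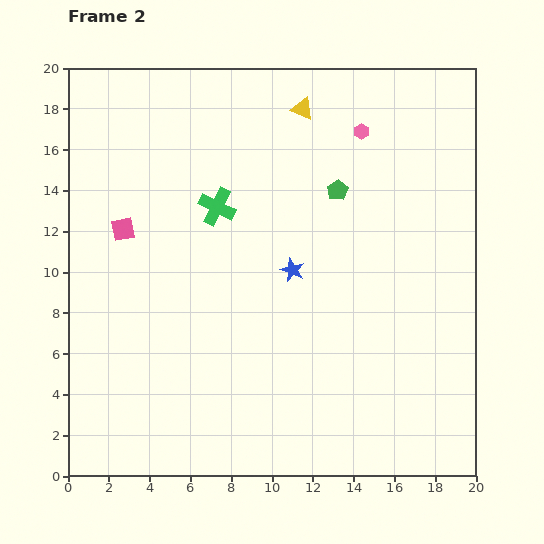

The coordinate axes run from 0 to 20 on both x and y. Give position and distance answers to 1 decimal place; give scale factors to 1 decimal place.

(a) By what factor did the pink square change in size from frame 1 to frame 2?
0.7×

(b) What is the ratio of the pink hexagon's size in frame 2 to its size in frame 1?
0.6×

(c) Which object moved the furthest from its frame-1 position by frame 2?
the blue star

(moved 7.0; next 2.3)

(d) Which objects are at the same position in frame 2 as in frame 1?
the yellow triangle, the pink hexagon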